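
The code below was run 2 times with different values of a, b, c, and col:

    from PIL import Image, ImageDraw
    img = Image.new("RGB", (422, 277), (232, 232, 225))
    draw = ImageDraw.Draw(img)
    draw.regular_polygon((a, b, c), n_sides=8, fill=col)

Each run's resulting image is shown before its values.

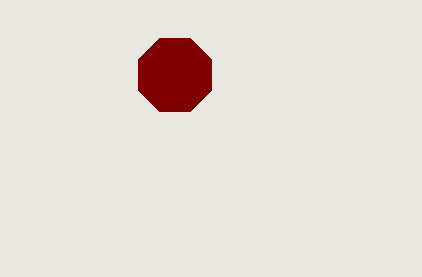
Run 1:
a = 175
b = 75
c = 40
col = 'maroon'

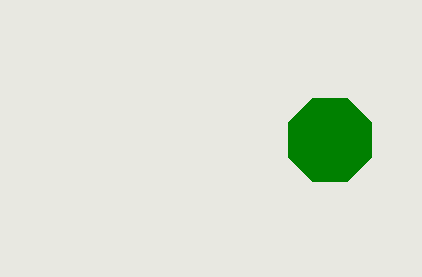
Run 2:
a = 330, b = 140, c = 45, col = 'green'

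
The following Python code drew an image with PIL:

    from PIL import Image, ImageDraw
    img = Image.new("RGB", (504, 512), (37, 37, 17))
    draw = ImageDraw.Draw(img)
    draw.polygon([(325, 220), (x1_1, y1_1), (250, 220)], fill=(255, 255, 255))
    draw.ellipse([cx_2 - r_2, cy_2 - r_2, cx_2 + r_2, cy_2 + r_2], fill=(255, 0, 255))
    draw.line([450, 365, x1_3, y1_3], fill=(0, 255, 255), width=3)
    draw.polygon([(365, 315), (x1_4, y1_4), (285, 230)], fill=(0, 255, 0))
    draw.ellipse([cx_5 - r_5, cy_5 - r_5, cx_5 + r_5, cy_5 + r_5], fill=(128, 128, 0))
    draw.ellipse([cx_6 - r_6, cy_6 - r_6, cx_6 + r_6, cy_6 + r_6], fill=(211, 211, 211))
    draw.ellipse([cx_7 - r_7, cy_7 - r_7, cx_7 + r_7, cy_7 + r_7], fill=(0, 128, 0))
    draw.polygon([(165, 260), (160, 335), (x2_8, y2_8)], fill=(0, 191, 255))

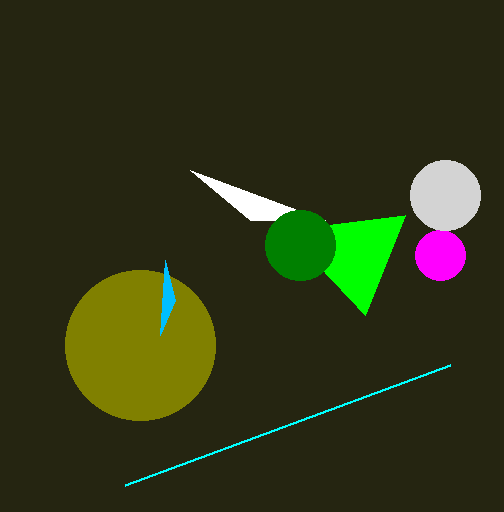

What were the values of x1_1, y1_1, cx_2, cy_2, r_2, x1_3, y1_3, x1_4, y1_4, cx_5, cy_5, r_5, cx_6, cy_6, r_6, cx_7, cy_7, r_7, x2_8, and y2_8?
x1_1 = 190, y1_1 = 170, cx_2 = 440, cy_2 = 255, r_2 = 25, x1_3 = 125, y1_3 = 485, x1_4 = 405, y1_4 = 215, cx_5 = 140, cy_5 = 345, r_5 = 75, cx_6 = 445, cy_6 = 195, r_6 = 35, cx_7 = 300, cy_7 = 245, r_7 = 35, x2_8 = 175, y2_8 = 300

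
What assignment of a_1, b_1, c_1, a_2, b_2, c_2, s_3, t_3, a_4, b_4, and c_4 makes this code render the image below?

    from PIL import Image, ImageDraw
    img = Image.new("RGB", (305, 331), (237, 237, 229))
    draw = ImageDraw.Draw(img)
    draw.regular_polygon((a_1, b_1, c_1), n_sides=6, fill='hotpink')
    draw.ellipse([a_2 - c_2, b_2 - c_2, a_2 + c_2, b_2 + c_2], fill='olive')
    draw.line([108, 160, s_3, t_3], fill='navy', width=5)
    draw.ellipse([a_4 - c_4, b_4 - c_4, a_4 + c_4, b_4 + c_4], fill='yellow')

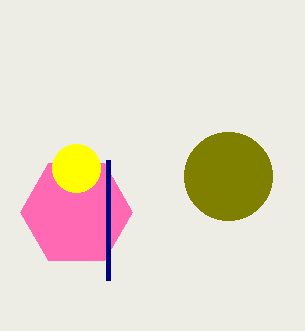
a_1 = 76, b_1 = 212, c_1 = 56, a_2 = 228, b_2 = 176, c_2 = 44, s_3 = 108, t_3 = 280, a_4 = 76, b_4 = 168, c_4 = 24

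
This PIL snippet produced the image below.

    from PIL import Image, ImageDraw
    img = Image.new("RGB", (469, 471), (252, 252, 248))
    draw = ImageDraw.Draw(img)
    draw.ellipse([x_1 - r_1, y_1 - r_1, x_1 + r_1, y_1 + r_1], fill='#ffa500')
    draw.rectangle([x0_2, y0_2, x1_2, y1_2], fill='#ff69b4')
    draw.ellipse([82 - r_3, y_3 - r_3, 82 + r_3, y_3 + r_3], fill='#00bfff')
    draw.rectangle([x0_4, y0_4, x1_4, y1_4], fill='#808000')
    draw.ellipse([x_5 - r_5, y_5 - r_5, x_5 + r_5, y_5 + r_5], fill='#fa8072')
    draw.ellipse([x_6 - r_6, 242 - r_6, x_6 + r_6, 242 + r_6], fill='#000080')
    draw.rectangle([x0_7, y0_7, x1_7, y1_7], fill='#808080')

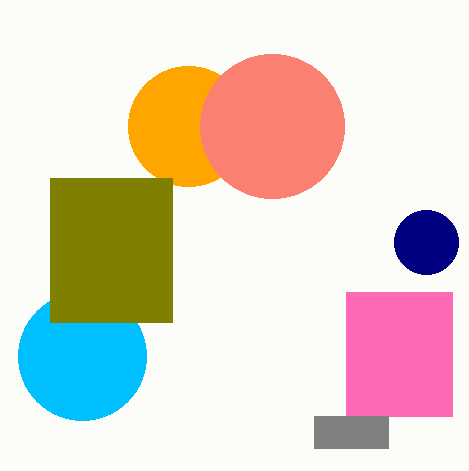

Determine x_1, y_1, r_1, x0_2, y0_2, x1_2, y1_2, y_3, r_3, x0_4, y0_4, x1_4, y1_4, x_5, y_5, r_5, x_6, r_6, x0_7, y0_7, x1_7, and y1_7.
x_1 = 188, y_1 = 126, r_1 = 60, x0_2 = 346, y0_2 = 292, x1_2 = 452, y1_2 = 416, y_3 = 356, r_3 = 64, x0_4 = 50, y0_4 = 178, x1_4 = 172, y1_4 = 322, x_5 = 272, y_5 = 126, r_5 = 72, x_6 = 426, r_6 = 32, x0_7 = 314, y0_7 = 416, x1_7 = 388, y1_7 = 448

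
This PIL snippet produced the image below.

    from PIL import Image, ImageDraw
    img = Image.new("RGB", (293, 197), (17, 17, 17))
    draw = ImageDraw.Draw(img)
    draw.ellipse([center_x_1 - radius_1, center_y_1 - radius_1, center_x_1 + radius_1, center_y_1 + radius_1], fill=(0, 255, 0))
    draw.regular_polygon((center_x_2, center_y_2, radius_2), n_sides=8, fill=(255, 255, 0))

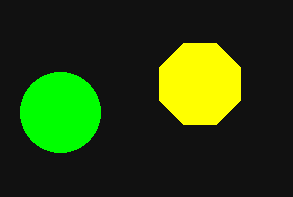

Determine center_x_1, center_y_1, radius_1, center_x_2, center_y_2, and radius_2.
center_x_1 = 60; center_y_1 = 112; radius_1 = 40; center_x_2 = 200; center_y_2 = 84; radius_2 = 44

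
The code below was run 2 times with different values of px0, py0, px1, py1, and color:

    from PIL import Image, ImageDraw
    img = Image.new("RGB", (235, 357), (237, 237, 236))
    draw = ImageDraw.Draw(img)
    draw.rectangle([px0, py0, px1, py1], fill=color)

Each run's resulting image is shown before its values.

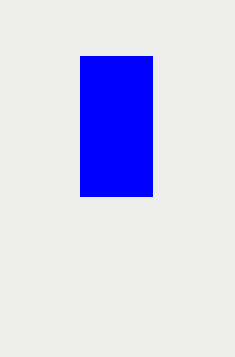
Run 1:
px0 = 80; py0 = 56; px1 = 152; py1 = 196; color = 'blue'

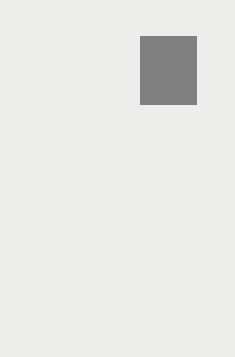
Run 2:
px0 = 140
py0 = 36
px1 = 196
py1 = 104
color = 'gray'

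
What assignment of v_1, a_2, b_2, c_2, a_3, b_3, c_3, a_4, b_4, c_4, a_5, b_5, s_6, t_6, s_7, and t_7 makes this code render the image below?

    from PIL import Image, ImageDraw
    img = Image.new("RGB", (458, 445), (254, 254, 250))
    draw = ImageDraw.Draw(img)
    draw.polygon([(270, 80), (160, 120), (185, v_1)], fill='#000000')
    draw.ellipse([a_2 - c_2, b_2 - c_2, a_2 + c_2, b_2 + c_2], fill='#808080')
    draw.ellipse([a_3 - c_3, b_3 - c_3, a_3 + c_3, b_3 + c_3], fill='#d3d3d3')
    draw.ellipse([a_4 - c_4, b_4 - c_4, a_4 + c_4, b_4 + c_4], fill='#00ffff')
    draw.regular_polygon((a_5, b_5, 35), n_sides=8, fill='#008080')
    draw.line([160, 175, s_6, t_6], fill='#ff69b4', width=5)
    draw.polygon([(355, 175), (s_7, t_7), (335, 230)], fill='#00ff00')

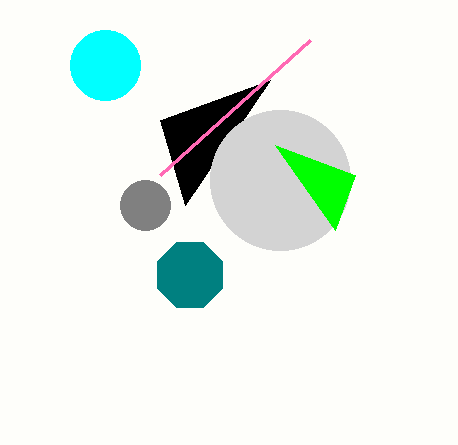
v_1 = 205
a_2 = 145
b_2 = 205
c_2 = 25
a_3 = 280
b_3 = 180
c_3 = 70
a_4 = 105
b_4 = 65
c_4 = 35
a_5 = 190
b_5 = 275
s_6 = 310
t_6 = 40
s_7 = 275
t_7 = 145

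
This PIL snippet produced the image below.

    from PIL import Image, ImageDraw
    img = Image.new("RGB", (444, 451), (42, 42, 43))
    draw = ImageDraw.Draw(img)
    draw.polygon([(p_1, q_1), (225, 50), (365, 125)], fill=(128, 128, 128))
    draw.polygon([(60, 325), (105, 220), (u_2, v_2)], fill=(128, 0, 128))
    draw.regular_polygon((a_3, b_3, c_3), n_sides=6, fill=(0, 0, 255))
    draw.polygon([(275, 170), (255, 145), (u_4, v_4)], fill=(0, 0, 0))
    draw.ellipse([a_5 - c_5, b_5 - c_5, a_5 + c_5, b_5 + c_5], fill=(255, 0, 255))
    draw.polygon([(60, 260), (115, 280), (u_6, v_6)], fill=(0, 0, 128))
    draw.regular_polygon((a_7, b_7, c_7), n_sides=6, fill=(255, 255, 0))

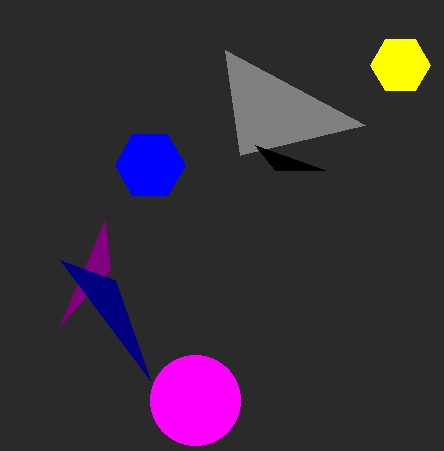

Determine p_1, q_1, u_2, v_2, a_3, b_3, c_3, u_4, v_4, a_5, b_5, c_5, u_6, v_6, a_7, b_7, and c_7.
p_1 = 240, q_1 = 155, u_2 = 110, v_2 = 270, a_3 = 150, b_3 = 165, c_3 = 35, u_4 = 325, v_4 = 170, a_5 = 195, b_5 = 400, c_5 = 45, u_6 = 150, v_6 = 380, a_7 = 400, b_7 = 65, c_7 = 30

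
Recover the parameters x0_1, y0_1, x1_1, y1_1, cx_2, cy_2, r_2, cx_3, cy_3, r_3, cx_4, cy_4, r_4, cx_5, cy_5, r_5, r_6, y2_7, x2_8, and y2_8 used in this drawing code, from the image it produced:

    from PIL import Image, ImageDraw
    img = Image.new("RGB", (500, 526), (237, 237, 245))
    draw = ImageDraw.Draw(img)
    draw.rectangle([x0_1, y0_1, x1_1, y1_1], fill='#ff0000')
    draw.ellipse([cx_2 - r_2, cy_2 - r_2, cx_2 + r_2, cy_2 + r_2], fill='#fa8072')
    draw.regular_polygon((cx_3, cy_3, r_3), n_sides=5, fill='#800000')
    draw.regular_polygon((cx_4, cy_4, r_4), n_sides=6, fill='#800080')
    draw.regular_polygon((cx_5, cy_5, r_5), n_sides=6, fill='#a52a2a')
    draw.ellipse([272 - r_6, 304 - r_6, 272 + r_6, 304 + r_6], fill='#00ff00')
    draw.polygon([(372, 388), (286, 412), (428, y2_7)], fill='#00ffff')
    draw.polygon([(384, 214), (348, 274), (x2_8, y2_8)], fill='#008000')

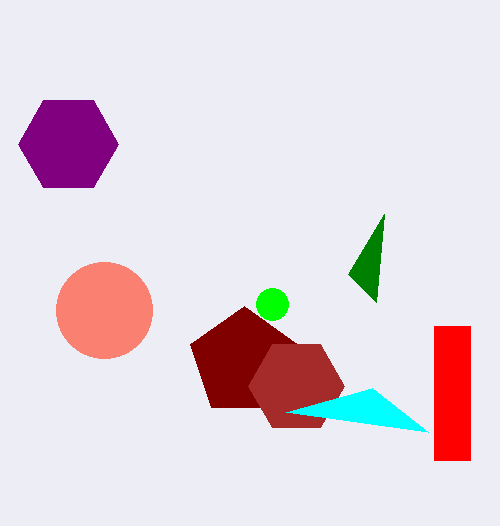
x0_1 = 434, y0_1 = 326, x1_1 = 470, y1_1 = 460, cx_2 = 104, cy_2 = 310, r_2 = 48, cx_3 = 244, cy_3 = 362, r_3 = 56, cx_4 = 68, cy_4 = 144, r_4 = 50, cx_5 = 296, cy_5 = 386, r_5 = 48, r_6 = 16, y2_7 = 432, x2_8 = 376, y2_8 = 302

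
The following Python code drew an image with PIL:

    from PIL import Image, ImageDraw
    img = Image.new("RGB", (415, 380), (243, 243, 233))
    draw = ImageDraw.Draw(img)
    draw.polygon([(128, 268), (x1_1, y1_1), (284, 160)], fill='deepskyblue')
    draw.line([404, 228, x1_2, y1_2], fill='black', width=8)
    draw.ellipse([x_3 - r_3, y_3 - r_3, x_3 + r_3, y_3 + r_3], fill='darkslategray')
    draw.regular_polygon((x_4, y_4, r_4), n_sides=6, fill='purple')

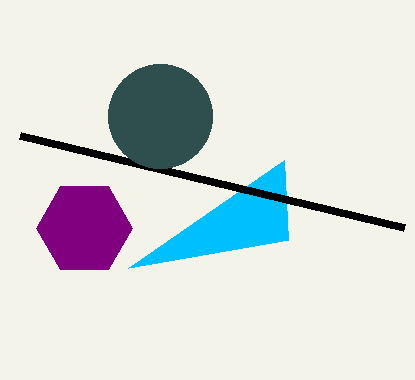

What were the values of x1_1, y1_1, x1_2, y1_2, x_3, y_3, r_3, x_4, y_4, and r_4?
x1_1 = 288, y1_1 = 240, x1_2 = 20, y1_2 = 136, x_3 = 160, y_3 = 116, r_3 = 52, x_4 = 84, y_4 = 228, r_4 = 48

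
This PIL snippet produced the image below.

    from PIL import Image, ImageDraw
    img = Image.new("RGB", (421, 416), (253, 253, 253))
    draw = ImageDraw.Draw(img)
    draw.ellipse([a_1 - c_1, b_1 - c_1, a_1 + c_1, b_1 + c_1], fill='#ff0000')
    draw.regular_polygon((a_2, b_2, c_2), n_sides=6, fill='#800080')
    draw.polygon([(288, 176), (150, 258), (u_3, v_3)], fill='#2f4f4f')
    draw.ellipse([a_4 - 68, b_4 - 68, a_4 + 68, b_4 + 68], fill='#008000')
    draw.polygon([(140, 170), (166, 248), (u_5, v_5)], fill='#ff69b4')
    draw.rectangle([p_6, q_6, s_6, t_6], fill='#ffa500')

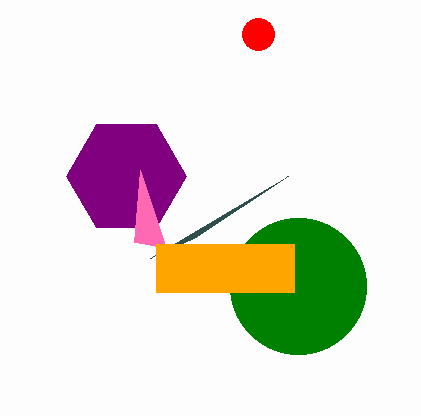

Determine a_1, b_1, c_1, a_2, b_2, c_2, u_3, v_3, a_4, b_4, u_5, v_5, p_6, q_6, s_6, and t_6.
a_1 = 258
b_1 = 34
c_1 = 16
a_2 = 126
b_2 = 176
c_2 = 60
u_3 = 194
v_3 = 238
a_4 = 298
b_4 = 286
u_5 = 134
v_5 = 242
p_6 = 156
q_6 = 244
s_6 = 294
t_6 = 292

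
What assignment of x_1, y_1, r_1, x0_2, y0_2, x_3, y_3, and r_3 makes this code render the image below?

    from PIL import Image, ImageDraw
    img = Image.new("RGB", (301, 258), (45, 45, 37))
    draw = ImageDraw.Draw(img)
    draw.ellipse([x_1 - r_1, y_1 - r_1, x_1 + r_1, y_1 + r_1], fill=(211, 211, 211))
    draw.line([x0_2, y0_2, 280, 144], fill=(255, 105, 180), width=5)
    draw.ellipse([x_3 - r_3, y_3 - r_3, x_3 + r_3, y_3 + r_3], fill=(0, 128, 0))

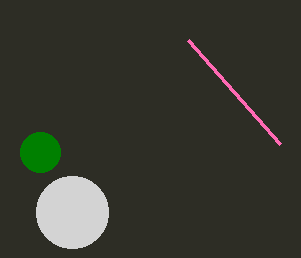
x_1 = 72; y_1 = 212; r_1 = 36; x0_2 = 188; y0_2 = 40; x_3 = 40; y_3 = 152; r_3 = 20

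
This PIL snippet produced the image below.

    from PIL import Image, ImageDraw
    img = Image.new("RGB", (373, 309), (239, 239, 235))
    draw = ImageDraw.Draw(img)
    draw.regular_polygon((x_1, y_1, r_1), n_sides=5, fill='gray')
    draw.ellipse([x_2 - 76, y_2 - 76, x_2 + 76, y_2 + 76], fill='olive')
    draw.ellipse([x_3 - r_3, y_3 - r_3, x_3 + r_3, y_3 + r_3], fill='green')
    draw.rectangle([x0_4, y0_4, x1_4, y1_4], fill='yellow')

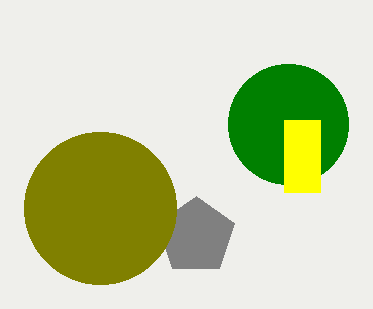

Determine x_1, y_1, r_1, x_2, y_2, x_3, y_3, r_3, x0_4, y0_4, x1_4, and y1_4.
x_1 = 196, y_1 = 236, r_1 = 40, x_2 = 100, y_2 = 208, x_3 = 288, y_3 = 124, r_3 = 60, x0_4 = 284, y0_4 = 120, x1_4 = 320, y1_4 = 192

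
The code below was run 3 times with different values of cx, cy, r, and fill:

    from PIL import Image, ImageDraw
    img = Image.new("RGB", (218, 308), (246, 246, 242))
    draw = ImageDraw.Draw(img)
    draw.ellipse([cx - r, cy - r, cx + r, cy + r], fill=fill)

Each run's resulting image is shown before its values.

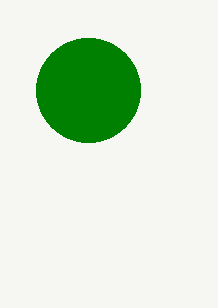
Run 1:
cx = 88; cy = 90; r = 52; fill = 'green'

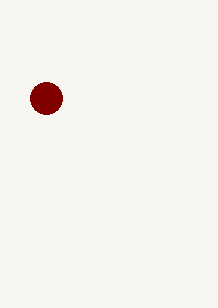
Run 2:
cx = 46; cy = 98; r = 16; fill = 'maroon'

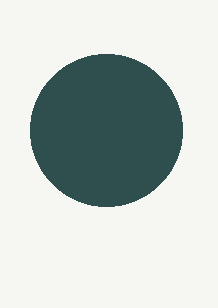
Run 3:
cx = 106; cy = 130; r = 76; fill = 'darkslategray'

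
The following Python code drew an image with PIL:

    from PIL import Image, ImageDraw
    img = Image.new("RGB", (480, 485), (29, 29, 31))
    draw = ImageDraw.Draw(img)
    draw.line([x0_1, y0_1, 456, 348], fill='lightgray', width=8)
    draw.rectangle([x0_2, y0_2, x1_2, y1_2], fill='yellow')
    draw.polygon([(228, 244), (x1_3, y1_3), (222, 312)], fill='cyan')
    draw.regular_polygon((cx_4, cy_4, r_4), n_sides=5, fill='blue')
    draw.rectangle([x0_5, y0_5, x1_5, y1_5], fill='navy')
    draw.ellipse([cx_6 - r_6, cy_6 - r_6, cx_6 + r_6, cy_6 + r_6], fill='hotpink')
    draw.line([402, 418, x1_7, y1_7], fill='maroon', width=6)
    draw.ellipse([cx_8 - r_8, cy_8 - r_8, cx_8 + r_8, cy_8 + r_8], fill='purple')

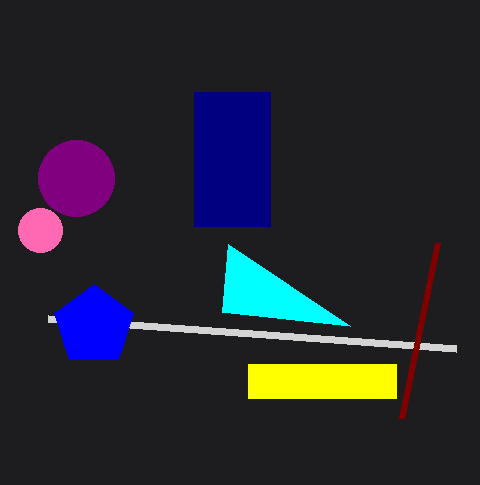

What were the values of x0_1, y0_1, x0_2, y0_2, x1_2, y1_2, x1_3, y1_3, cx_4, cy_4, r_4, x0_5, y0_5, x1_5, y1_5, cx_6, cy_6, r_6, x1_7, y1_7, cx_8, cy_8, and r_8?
x0_1 = 48, y0_1 = 318, x0_2 = 248, y0_2 = 364, x1_2 = 396, y1_2 = 398, x1_3 = 350, y1_3 = 326, cx_4 = 94, cy_4 = 326, r_4 = 42, x0_5 = 194, y0_5 = 92, x1_5 = 270, y1_5 = 226, cx_6 = 40, cy_6 = 230, r_6 = 22, x1_7 = 438, y1_7 = 242, cx_8 = 76, cy_8 = 178, r_8 = 38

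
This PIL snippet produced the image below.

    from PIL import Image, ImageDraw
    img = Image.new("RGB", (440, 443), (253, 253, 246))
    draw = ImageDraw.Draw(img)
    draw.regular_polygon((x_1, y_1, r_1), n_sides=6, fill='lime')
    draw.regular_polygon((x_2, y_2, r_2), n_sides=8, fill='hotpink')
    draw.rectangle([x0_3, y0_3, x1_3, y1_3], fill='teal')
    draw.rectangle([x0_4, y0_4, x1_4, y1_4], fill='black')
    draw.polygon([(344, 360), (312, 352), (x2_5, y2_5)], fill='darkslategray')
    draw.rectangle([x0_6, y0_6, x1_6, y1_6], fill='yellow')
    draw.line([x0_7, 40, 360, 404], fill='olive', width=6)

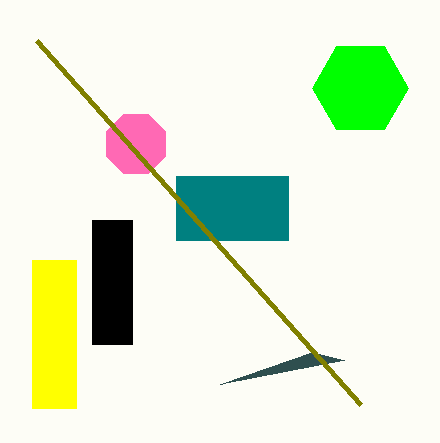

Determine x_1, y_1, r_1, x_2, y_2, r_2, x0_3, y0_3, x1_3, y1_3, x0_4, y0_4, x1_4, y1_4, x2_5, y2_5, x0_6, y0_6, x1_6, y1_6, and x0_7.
x_1 = 360, y_1 = 88, r_1 = 48, x_2 = 136, y_2 = 144, r_2 = 32, x0_3 = 176, y0_3 = 176, x1_3 = 288, y1_3 = 240, x0_4 = 92, y0_4 = 220, x1_4 = 132, y1_4 = 344, x2_5 = 220, y2_5 = 384, x0_6 = 32, y0_6 = 260, x1_6 = 76, y1_6 = 408, x0_7 = 36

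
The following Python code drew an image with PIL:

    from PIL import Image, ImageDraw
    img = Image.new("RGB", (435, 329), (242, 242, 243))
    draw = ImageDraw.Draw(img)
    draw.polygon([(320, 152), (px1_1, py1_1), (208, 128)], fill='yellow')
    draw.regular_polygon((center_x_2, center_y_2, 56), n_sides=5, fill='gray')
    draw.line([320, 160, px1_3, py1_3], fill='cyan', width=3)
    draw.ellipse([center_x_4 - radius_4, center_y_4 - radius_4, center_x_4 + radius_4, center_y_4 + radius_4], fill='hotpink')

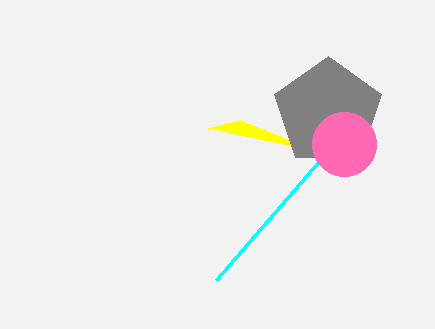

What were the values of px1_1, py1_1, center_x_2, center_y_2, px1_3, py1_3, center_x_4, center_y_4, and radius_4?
px1_1 = 240
py1_1 = 120
center_x_2 = 328
center_y_2 = 112
px1_3 = 216
py1_3 = 280
center_x_4 = 344
center_y_4 = 144
radius_4 = 32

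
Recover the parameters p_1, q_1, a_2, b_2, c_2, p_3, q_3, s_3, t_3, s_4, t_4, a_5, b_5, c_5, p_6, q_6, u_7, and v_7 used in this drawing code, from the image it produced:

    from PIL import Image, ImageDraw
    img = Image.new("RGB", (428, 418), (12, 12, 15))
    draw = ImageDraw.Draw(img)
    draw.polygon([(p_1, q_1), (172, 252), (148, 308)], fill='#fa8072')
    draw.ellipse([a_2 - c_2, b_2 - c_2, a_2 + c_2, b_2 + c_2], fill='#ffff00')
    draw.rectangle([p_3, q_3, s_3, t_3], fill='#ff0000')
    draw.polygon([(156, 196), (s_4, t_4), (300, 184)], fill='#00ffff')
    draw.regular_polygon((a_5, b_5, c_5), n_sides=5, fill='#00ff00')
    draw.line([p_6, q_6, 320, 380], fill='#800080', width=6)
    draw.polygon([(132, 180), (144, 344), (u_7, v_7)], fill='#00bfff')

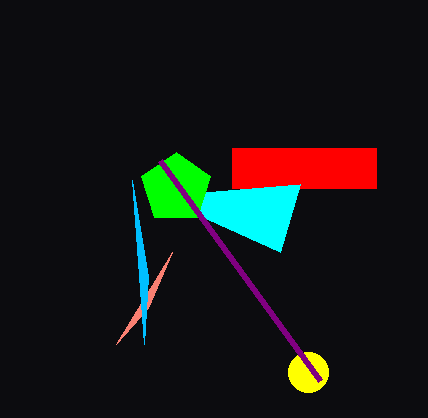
p_1 = 116, q_1 = 344, a_2 = 308, b_2 = 372, c_2 = 20, p_3 = 232, q_3 = 148, s_3 = 376, t_3 = 188, s_4 = 280, t_4 = 252, a_5 = 176, b_5 = 188, c_5 = 36, p_6 = 160, q_6 = 160, u_7 = 148, v_7 = 276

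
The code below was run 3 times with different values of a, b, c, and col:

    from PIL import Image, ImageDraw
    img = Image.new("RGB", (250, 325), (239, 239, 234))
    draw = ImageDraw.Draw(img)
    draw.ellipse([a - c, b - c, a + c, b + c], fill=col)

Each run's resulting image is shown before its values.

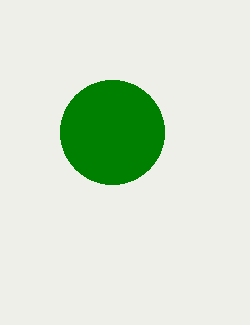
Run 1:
a = 112; b = 132; c = 52; col = 'green'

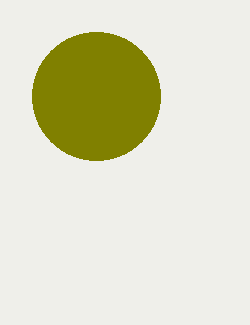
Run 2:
a = 96, b = 96, c = 64, col = 'olive'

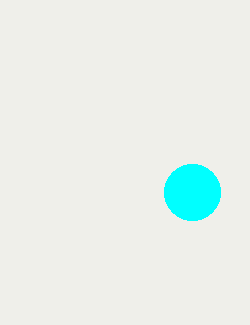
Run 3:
a = 192; b = 192; c = 28; col = 'cyan'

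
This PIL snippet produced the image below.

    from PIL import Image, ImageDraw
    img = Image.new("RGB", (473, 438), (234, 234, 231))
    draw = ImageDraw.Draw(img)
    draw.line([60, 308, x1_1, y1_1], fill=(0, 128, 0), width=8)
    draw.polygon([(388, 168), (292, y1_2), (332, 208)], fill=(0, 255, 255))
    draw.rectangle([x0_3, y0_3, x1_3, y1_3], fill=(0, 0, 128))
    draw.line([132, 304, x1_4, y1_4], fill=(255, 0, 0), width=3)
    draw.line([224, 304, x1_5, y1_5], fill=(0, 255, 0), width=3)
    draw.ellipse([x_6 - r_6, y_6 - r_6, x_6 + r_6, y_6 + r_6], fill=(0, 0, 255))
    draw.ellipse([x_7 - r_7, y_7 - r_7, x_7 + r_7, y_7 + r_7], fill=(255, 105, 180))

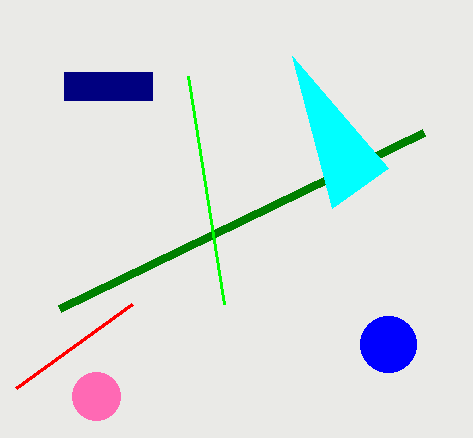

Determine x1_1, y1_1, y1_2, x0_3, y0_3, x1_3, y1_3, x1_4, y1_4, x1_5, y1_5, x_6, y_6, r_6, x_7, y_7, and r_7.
x1_1 = 424, y1_1 = 132, y1_2 = 56, x0_3 = 64, y0_3 = 72, x1_3 = 152, y1_3 = 100, x1_4 = 16, y1_4 = 388, x1_5 = 188, y1_5 = 76, x_6 = 388, y_6 = 344, r_6 = 28, x_7 = 96, y_7 = 396, r_7 = 24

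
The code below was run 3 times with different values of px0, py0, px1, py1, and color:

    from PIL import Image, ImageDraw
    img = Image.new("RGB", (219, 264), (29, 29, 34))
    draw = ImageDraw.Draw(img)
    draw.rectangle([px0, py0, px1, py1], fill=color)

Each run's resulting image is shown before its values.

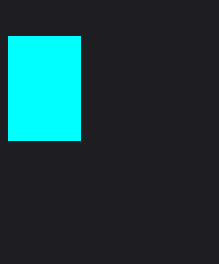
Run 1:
px0 = 8, py0 = 36, px1 = 80, py1 = 140, color = 'cyan'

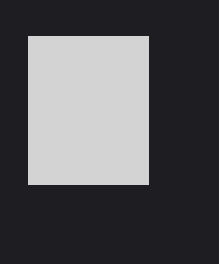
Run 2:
px0 = 28, py0 = 36, px1 = 148, py1 = 184, color = 'lightgray'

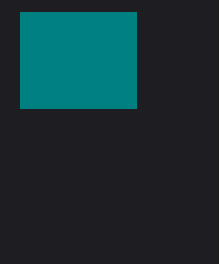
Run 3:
px0 = 20, py0 = 12, px1 = 136, py1 = 108, color = 'teal'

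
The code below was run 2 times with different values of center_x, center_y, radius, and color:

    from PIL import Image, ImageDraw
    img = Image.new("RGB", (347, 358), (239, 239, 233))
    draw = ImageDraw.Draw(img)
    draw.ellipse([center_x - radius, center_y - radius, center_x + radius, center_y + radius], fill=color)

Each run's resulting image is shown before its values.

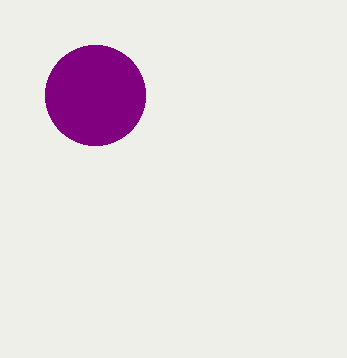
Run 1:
center_x = 95; center_y = 95; radius = 50; color = 'purple'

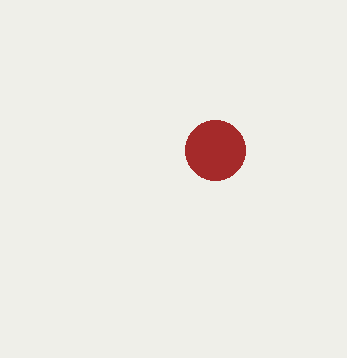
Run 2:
center_x = 215
center_y = 150
radius = 30
color = 'brown'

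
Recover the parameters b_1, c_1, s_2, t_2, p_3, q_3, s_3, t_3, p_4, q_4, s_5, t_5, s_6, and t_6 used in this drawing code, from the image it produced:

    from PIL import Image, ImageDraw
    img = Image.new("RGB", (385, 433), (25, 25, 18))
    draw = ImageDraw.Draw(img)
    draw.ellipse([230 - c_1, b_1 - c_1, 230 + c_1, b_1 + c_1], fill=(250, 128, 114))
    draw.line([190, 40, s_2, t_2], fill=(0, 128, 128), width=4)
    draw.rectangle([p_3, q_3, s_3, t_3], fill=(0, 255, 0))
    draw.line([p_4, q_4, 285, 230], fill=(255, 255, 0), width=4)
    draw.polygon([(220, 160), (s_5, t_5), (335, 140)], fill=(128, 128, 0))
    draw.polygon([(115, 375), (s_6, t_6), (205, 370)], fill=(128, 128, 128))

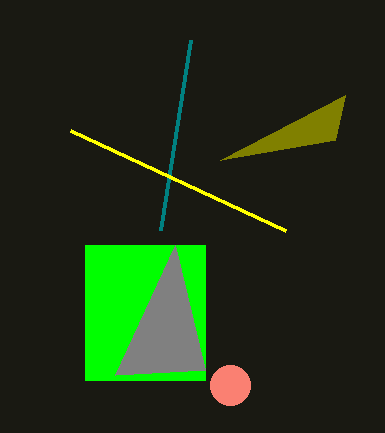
b_1 = 385; c_1 = 20; s_2 = 160; t_2 = 230; p_3 = 85; q_3 = 245; s_3 = 205; t_3 = 380; p_4 = 70; q_4 = 130; s_5 = 345; t_5 = 95; s_6 = 175; t_6 = 245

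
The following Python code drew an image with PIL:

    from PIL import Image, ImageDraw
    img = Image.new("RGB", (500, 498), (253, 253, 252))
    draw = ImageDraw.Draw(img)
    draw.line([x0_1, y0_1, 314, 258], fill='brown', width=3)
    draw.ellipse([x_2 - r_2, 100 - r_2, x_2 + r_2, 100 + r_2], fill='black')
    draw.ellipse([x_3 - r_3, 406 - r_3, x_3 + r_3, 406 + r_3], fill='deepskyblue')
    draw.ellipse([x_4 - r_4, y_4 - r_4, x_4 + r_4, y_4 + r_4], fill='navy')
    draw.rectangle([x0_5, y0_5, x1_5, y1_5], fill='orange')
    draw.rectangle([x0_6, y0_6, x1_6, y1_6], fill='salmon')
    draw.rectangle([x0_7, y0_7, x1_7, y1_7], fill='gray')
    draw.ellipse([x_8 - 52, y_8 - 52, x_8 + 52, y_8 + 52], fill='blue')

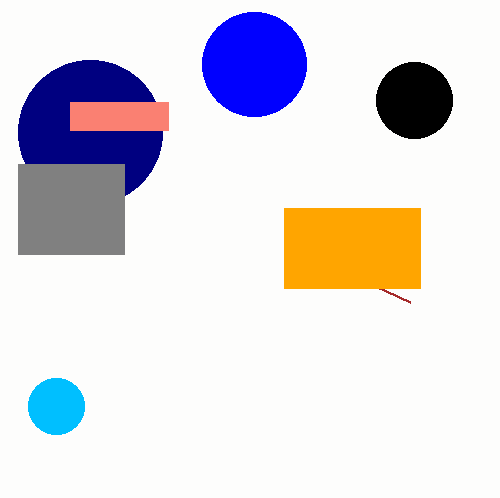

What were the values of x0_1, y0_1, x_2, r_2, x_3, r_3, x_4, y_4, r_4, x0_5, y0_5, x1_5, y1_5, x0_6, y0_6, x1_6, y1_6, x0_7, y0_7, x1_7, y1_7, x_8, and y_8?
x0_1 = 410; y0_1 = 302; x_2 = 414; r_2 = 38; x_3 = 56; r_3 = 28; x_4 = 90; y_4 = 132; r_4 = 72; x0_5 = 284; y0_5 = 208; x1_5 = 420; y1_5 = 288; x0_6 = 70; y0_6 = 102; x1_6 = 168; y1_6 = 130; x0_7 = 18; y0_7 = 164; x1_7 = 124; y1_7 = 254; x_8 = 254; y_8 = 64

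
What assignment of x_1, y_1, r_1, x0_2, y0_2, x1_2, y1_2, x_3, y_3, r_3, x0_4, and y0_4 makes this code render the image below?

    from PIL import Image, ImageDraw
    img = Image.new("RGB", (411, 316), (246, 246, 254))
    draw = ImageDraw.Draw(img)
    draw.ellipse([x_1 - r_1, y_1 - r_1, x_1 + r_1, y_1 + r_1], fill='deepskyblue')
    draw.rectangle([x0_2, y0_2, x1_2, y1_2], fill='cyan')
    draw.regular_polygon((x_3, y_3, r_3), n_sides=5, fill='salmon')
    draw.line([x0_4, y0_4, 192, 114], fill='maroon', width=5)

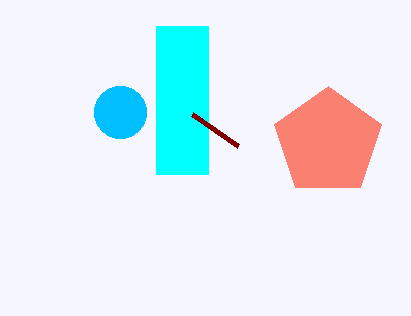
x_1 = 120, y_1 = 112, r_1 = 26, x0_2 = 156, y0_2 = 26, x1_2 = 208, y1_2 = 174, x_3 = 328, y_3 = 142, r_3 = 56, x0_4 = 238, y0_4 = 146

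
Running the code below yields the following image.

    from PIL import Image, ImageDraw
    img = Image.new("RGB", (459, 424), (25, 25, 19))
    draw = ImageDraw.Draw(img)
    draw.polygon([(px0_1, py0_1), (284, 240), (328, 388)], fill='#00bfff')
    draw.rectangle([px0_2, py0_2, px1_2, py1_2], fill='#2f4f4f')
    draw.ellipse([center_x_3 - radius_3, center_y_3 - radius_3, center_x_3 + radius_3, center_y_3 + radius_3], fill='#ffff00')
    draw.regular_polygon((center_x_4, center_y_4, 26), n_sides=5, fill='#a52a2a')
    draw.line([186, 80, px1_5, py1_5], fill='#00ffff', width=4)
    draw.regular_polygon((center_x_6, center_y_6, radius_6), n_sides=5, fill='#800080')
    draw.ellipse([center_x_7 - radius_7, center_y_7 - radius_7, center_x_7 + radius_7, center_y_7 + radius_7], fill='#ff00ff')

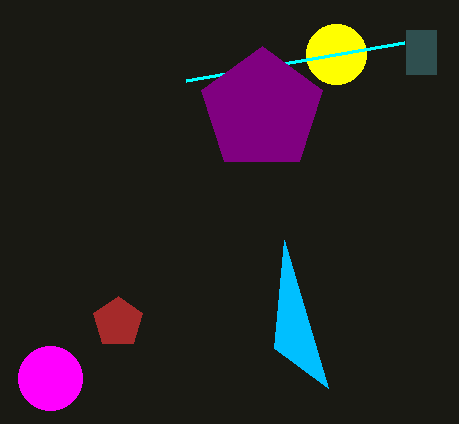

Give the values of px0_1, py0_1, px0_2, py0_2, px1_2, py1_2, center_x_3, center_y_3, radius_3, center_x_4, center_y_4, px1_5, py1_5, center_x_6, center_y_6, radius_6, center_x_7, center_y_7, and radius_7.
px0_1 = 274
py0_1 = 348
px0_2 = 406
py0_2 = 30
px1_2 = 436
py1_2 = 74
center_x_3 = 336
center_y_3 = 54
radius_3 = 30
center_x_4 = 118
center_y_4 = 322
px1_5 = 404
py1_5 = 42
center_x_6 = 262
center_y_6 = 110
radius_6 = 64
center_x_7 = 50
center_y_7 = 378
radius_7 = 32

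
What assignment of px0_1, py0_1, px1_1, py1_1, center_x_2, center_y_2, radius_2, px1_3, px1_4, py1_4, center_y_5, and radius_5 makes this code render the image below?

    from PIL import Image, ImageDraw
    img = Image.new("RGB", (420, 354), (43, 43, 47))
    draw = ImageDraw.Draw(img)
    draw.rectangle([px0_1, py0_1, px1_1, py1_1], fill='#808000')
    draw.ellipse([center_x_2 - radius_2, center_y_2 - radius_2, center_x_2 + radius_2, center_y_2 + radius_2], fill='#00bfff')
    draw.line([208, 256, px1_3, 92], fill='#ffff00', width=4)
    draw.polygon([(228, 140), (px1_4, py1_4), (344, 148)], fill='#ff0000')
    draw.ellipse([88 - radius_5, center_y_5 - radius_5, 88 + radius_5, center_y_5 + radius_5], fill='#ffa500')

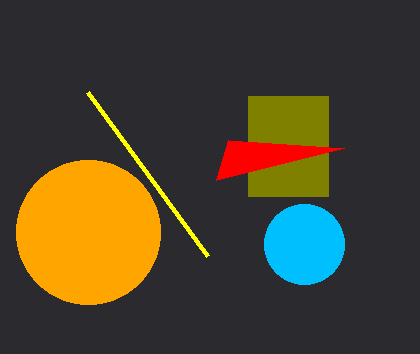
px0_1 = 248, py0_1 = 96, px1_1 = 328, py1_1 = 196, center_x_2 = 304, center_y_2 = 244, radius_2 = 40, px1_3 = 88, px1_4 = 216, py1_4 = 180, center_y_5 = 232, radius_5 = 72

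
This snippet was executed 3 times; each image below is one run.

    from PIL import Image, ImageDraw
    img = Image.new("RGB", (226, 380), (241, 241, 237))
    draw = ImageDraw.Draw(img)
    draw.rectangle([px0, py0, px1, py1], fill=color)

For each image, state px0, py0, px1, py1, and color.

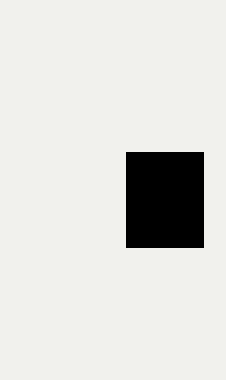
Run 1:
px0 = 126
py0 = 152
px1 = 203
py1 = 247
color = 'black'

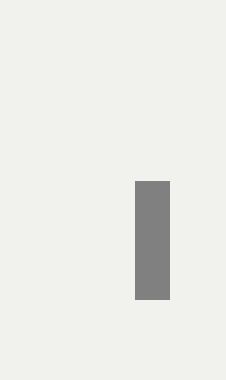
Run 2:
px0 = 135
py0 = 181
px1 = 169
py1 = 299
color = 'gray'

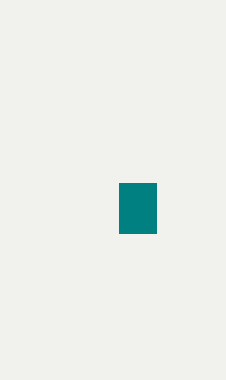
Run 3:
px0 = 119; py0 = 183; px1 = 156; py1 = 233; color = 'teal'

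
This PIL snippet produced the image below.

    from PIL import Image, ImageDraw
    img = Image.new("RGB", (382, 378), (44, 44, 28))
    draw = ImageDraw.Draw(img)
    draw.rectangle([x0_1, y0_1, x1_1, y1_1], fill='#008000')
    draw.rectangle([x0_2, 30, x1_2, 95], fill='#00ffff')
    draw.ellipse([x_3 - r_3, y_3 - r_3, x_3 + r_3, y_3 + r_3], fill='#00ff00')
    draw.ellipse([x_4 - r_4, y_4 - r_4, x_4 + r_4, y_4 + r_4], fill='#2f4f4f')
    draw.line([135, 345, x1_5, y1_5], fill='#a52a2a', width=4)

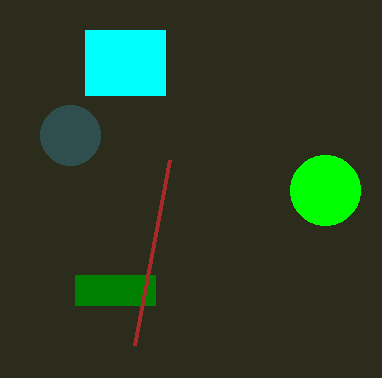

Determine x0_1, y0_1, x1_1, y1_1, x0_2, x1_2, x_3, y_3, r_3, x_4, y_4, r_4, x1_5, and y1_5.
x0_1 = 75; y0_1 = 275; x1_1 = 155; y1_1 = 305; x0_2 = 85; x1_2 = 165; x_3 = 325; y_3 = 190; r_3 = 35; x_4 = 70; y_4 = 135; r_4 = 30; x1_5 = 170; y1_5 = 160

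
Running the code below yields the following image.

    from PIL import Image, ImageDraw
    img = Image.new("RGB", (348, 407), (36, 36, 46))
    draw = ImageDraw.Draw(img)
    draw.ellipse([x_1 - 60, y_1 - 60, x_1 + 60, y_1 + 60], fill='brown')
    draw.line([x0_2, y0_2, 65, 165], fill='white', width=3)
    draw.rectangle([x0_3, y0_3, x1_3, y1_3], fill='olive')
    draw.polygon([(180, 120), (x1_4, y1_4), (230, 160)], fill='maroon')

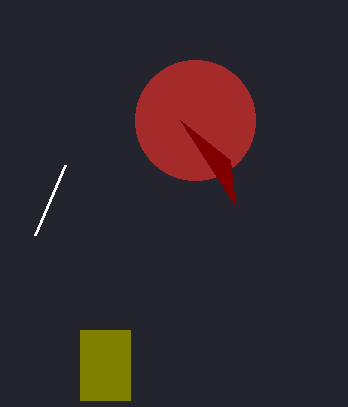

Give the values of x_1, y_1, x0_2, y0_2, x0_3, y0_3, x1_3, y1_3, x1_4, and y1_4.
x_1 = 195
y_1 = 120
x0_2 = 35
y0_2 = 235
x0_3 = 80
y0_3 = 330
x1_3 = 130
y1_3 = 400
x1_4 = 235
y1_4 = 205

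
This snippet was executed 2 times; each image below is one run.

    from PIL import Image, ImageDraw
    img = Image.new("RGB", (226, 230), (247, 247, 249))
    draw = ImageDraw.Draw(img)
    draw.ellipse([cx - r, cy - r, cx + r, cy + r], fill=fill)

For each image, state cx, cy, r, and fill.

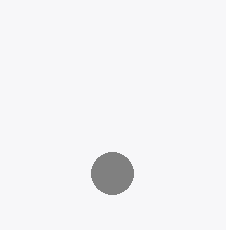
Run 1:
cx = 112; cy = 173; r = 21; fill = 'gray'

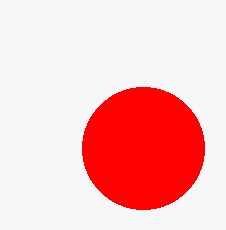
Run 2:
cx = 143
cy = 148
r = 61
fill = 'red'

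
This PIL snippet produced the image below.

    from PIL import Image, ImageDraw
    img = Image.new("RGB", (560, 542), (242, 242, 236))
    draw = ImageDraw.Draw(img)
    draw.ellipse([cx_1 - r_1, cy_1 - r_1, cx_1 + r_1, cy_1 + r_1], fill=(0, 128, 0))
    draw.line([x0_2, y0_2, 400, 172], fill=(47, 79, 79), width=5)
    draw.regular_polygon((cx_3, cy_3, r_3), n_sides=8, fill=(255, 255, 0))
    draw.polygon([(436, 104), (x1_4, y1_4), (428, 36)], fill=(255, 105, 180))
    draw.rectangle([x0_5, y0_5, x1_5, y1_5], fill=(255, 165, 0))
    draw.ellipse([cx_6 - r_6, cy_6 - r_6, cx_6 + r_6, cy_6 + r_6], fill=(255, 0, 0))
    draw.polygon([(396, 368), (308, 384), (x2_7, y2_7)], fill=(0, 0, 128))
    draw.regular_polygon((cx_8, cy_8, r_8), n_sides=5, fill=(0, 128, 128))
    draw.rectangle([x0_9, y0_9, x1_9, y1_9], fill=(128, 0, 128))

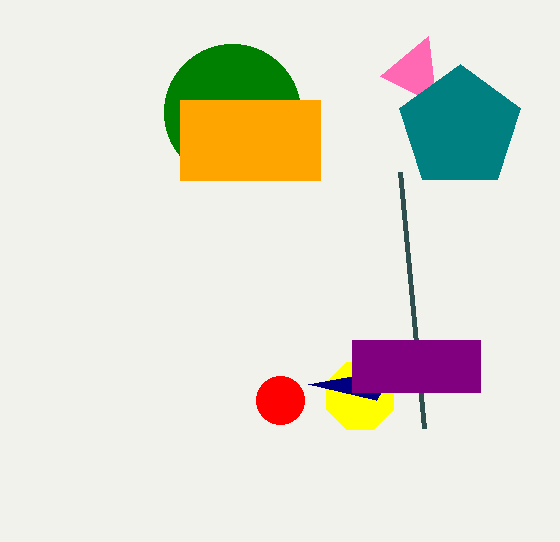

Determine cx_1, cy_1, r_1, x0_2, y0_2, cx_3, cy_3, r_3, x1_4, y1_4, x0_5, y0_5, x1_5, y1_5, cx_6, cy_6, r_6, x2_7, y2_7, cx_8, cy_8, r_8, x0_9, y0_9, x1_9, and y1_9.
cx_1 = 232, cy_1 = 112, r_1 = 68, x0_2 = 424, y0_2 = 428, cx_3 = 360, cy_3 = 396, r_3 = 36, x1_4 = 380, y1_4 = 76, x0_5 = 180, y0_5 = 100, x1_5 = 320, y1_5 = 180, cx_6 = 280, cy_6 = 400, r_6 = 24, x2_7 = 376, y2_7 = 400, cx_8 = 460, cy_8 = 128, r_8 = 64, x0_9 = 352, y0_9 = 340, x1_9 = 480, y1_9 = 392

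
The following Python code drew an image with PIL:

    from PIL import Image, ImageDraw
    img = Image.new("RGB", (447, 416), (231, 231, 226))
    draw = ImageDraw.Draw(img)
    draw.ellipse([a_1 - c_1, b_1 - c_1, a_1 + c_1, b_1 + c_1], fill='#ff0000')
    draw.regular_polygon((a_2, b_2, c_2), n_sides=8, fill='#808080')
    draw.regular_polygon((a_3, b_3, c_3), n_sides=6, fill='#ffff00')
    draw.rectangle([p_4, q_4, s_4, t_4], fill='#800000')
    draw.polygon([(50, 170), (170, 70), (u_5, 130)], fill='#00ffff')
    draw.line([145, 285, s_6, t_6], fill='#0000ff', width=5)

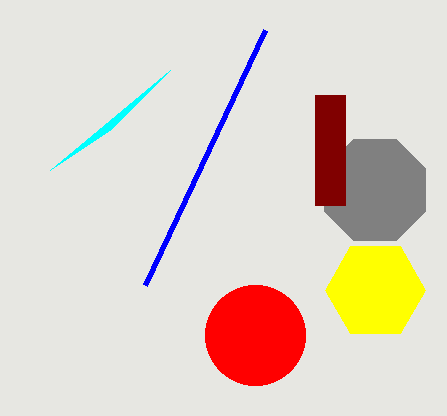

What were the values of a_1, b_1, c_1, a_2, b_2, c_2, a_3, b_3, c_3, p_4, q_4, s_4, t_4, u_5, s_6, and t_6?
a_1 = 255; b_1 = 335; c_1 = 50; a_2 = 375; b_2 = 190; c_2 = 55; a_3 = 375; b_3 = 290; c_3 = 50; p_4 = 315; q_4 = 95; s_4 = 345; t_4 = 205; u_5 = 110; s_6 = 265; t_6 = 30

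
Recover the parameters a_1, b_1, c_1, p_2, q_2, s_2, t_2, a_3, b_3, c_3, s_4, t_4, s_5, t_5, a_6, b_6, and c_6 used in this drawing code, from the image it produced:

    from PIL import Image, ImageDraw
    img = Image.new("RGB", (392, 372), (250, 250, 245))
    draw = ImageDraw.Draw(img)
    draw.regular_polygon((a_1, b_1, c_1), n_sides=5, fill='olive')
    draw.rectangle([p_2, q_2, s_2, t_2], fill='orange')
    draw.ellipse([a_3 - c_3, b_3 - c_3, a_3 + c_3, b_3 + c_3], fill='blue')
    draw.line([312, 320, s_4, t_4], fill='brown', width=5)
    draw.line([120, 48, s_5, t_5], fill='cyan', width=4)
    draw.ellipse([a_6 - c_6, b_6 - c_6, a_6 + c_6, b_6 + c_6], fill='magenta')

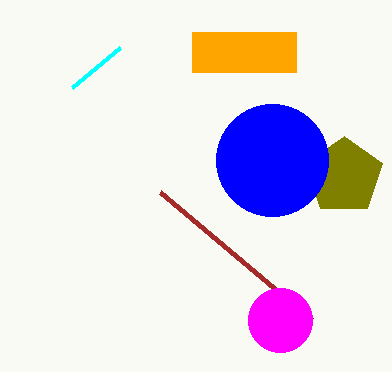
a_1 = 344, b_1 = 176, c_1 = 40, p_2 = 192, q_2 = 32, s_2 = 296, t_2 = 72, a_3 = 272, b_3 = 160, c_3 = 56, s_4 = 160, t_4 = 192, s_5 = 72, t_5 = 88, a_6 = 280, b_6 = 320, c_6 = 32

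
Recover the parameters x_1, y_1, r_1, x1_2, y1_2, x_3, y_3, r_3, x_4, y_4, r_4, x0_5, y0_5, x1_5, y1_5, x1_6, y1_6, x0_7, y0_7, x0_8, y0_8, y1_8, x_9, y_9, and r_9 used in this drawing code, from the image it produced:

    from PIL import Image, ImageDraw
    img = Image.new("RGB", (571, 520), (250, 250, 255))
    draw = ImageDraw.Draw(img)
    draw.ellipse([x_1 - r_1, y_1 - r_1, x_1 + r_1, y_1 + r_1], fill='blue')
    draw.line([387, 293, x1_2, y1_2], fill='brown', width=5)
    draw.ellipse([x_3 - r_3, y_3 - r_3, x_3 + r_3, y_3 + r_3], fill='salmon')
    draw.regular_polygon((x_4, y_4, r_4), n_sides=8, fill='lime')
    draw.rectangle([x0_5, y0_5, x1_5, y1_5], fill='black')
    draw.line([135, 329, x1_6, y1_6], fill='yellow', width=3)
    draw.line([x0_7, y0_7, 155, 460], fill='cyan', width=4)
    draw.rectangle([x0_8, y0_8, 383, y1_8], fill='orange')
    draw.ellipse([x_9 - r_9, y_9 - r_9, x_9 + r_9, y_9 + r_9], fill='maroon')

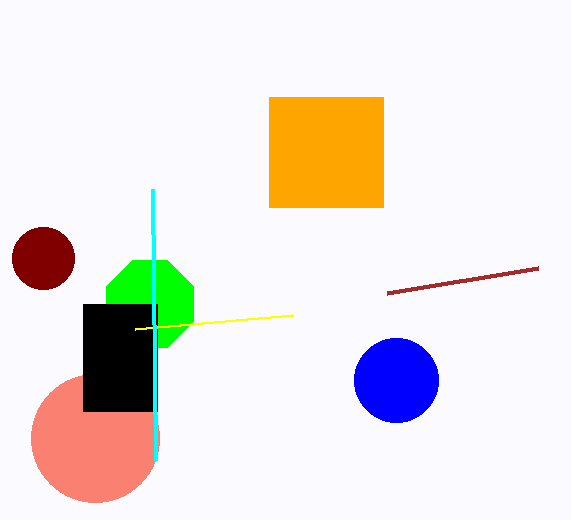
x_1 = 396, y_1 = 380, r_1 = 42, x1_2 = 538, y1_2 = 268, x_3 = 95, y_3 = 438, r_3 = 64, x_4 = 150, y_4 = 304, r_4 = 47, x0_5 = 83, y0_5 = 304, x1_5 = 157, y1_5 = 411, x1_6 = 292, y1_6 = 315, x0_7 = 152, y0_7 = 189, x0_8 = 269, y0_8 = 97, y1_8 = 207, x_9 = 43, y_9 = 258, r_9 = 31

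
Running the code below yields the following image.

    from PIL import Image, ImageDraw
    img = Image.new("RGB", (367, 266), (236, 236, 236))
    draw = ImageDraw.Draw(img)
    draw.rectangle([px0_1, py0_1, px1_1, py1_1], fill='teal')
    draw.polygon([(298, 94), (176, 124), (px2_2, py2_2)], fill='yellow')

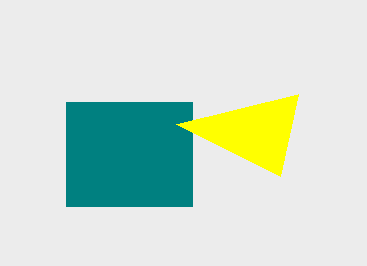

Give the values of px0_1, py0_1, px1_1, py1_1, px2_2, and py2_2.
px0_1 = 66, py0_1 = 102, px1_1 = 192, py1_1 = 206, px2_2 = 280, py2_2 = 176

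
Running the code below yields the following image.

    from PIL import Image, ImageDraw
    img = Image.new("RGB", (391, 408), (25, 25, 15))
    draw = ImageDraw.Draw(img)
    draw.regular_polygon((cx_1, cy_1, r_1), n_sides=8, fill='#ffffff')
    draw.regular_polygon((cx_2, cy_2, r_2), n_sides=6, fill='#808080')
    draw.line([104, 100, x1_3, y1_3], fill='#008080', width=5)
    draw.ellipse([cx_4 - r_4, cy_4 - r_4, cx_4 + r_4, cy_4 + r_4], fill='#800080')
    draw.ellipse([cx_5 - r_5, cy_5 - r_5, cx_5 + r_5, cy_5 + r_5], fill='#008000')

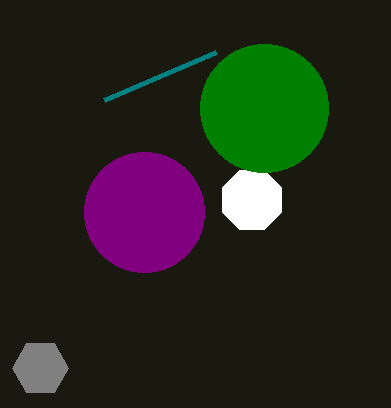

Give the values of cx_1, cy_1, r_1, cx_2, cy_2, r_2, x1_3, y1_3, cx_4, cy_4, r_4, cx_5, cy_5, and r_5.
cx_1 = 252
cy_1 = 200
r_1 = 32
cx_2 = 40
cy_2 = 368
r_2 = 28
x1_3 = 216
y1_3 = 52
cx_4 = 144
cy_4 = 212
r_4 = 60
cx_5 = 264
cy_5 = 108
r_5 = 64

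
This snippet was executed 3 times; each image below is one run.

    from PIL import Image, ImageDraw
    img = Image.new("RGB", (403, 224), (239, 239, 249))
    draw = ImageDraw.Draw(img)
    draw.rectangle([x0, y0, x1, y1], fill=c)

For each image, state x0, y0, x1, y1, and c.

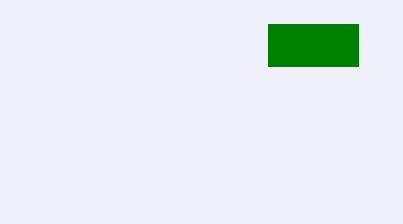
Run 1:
x0 = 268, y0 = 24, x1 = 358, y1 = 66, c = 'green'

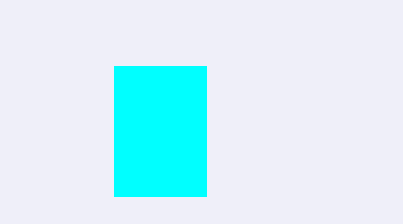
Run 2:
x0 = 114, y0 = 66, x1 = 206, y1 = 196, c = 'cyan'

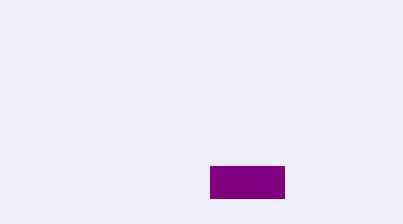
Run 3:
x0 = 210, y0 = 166, x1 = 284, y1 = 198, c = 'purple'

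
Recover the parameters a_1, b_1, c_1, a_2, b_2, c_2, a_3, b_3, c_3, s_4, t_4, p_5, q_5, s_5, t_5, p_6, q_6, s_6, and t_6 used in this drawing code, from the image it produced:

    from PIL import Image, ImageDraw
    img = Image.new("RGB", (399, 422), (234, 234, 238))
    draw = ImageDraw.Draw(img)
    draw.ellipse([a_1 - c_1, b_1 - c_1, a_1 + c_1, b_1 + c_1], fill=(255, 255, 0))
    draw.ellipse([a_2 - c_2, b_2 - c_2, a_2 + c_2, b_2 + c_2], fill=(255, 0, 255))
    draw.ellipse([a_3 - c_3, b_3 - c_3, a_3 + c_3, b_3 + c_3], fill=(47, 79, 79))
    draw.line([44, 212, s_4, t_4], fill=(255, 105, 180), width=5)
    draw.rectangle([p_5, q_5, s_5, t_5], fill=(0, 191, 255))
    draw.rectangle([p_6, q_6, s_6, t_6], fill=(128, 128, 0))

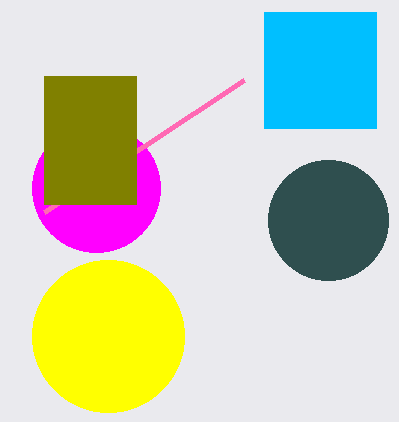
a_1 = 108; b_1 = 336; c_1 = 76; a_2 = 96; b_2 = 188; c_2 = 64; a_3 = 328; b_3 = 220; c_3 = 60; s_4 = 244; t_4 = 80; p_5 = 264; q_5 = 12; s_5 = 376; t_5 = 128; p_6 = 44; q_6 = 76; s_6 = 136; t_6 = 204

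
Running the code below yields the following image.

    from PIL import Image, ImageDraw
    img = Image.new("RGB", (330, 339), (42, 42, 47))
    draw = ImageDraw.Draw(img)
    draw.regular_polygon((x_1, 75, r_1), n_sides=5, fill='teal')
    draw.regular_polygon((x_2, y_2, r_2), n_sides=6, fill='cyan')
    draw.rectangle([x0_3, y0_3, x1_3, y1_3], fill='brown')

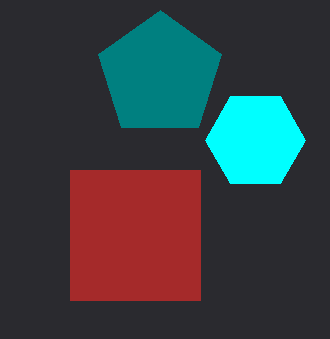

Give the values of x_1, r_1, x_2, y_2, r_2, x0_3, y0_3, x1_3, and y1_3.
x_1 = 160, r_1 = 65, x_2 = 255, y_2 = 140, r_2 = 50, x0_3 = 70, y0_3 = 170, x1_3 = 200, y1_3 = 300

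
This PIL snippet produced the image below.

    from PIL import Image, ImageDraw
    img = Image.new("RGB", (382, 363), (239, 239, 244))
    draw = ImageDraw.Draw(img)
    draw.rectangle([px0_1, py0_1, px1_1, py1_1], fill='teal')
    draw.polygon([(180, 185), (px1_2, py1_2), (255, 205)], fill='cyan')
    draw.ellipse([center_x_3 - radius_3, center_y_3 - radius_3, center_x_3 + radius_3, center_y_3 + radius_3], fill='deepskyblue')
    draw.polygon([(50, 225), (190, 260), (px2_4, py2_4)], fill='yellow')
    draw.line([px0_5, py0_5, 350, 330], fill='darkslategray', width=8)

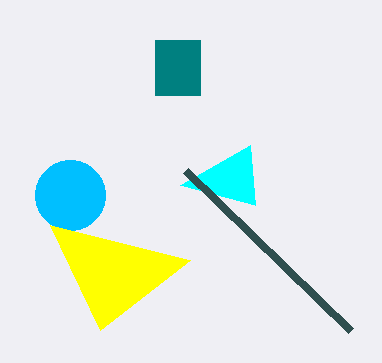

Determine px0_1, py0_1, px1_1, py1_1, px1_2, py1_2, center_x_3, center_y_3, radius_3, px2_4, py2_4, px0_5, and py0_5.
px0_1 = 155; py0_1 = 40; px1_1 = 200; py1_1 = 95; px1_2 = 250; py1_2 = 145; center_x_3 = 70; center_y_3 = 195; radius_3 = 35; px2_4 = 100; py2_4 = 330; px0_5 = 185; py0_5 = 170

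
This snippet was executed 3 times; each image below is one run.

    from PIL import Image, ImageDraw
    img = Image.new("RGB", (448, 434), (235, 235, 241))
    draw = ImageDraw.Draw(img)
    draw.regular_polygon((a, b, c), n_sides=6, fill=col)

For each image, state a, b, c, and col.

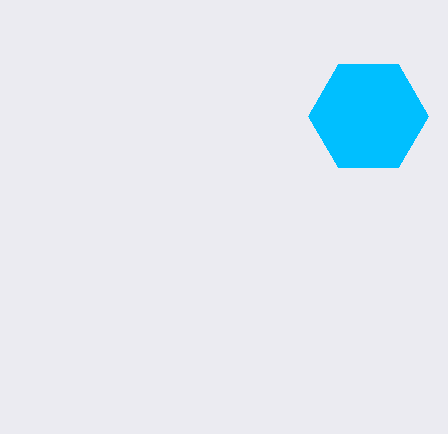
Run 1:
a = 368; b = 116; c = 60; col = 'deepskyblue'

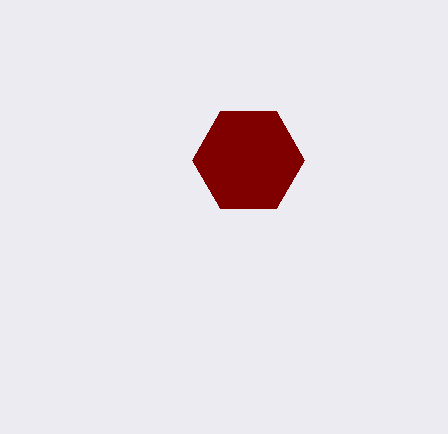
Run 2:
a = 248, b = 160, c = 56, col = 'maroon'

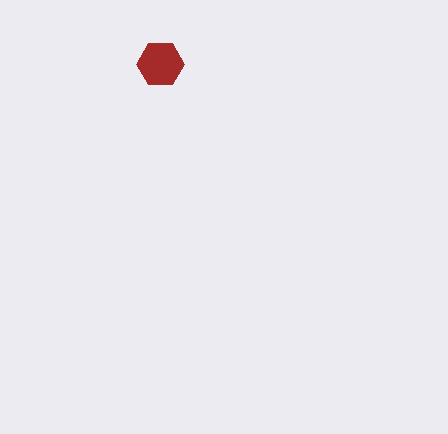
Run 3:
a = 160, b = 64, c = 24, col = 'brown'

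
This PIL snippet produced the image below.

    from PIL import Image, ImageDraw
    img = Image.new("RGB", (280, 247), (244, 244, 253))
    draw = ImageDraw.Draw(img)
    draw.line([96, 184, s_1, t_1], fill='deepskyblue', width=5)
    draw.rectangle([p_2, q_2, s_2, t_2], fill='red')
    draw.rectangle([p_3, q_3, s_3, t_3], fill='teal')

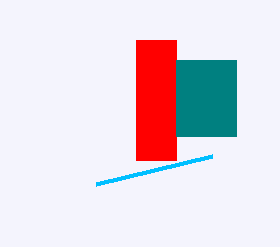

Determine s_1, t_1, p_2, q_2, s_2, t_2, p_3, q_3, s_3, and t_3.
s_1 = 212; t_1 = 156; p_2 = 136; q_2 = 40; s_2 = 176; t_2 = 160; p_3 = 176; q_3 = 60; s_3 = 236; t_3 = 136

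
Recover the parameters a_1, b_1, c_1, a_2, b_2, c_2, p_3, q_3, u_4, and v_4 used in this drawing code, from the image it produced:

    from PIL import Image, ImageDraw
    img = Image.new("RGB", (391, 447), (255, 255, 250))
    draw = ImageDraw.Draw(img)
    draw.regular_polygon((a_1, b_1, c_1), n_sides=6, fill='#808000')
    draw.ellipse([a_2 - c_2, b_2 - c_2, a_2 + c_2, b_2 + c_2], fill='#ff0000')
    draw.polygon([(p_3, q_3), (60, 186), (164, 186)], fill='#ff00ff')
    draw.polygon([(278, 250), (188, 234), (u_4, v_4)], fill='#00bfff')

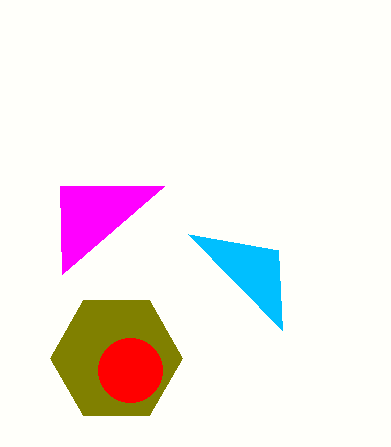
a_1 = 116, b_1 = 358, c_1 = 66, a_2 = 130, b_2 = 370, c_2 = 32, p_3 = 62, q_3 = 274, u_4 = 282, v_4 = 330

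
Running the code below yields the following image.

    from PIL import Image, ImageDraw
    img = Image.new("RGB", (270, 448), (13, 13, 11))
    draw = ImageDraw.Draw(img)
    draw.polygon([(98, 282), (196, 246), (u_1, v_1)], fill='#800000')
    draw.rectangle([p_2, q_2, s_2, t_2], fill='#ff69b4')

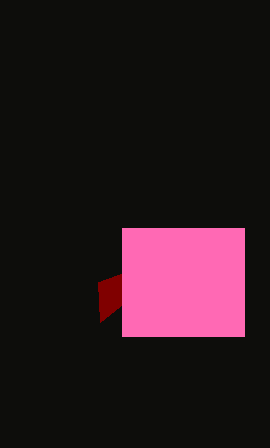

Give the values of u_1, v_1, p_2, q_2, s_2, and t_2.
u_1 = 100, v_1 = 322, p_2 = 122, q_2 = 228, s_2 = 244, t_2 = 336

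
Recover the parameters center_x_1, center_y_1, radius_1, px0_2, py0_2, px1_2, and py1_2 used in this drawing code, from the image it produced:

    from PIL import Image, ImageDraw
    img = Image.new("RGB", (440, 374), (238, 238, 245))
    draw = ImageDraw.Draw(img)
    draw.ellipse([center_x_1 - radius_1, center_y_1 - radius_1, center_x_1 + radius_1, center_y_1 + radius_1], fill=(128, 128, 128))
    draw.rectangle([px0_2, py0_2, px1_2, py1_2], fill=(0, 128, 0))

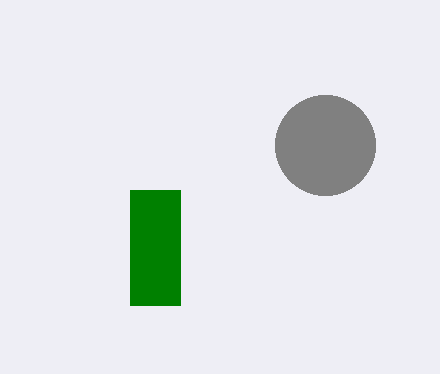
center_x_1 = 325; center_y_1 = 145; radius_1 = 50; px0_2 = 130; py0_2 = 190; px1_2 = 180; py1_2 = 305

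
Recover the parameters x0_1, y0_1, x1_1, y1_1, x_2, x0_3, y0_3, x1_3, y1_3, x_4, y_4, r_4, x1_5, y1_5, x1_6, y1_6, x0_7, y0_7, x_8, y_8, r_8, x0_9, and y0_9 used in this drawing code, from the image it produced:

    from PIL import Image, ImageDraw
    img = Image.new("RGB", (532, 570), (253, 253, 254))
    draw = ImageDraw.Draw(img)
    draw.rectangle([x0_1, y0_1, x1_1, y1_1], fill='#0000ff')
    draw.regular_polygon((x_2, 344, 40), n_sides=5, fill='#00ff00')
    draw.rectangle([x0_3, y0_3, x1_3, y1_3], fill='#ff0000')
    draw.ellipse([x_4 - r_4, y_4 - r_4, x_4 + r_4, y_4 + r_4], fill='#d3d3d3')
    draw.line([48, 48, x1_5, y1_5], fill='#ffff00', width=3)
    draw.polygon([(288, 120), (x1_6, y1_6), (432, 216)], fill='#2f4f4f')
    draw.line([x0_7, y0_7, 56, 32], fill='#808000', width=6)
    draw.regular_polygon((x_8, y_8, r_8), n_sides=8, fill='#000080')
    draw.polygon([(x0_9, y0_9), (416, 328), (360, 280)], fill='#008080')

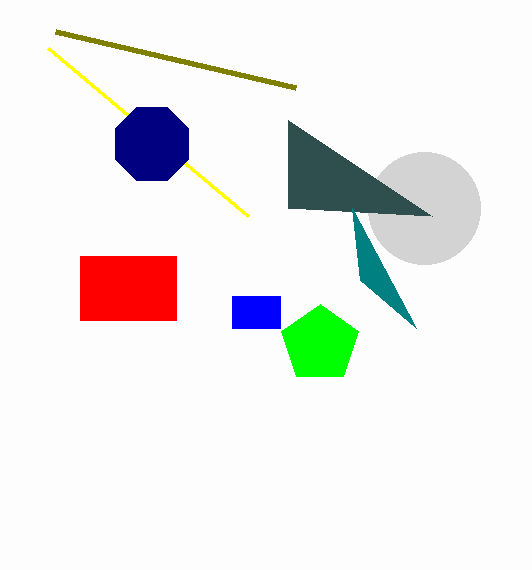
x0_1 = 232, y0_1 = 296, x1_1 = 280, y1_1 = 328, x_2 = 320, x0_3 = 80, y0_3 = 256, x1_3 = 176, y1_3 = 320, x_4 = 424, y_4 = 208, r_4 = 56, x1_5 = 248, y1_5 = 216, x1_6 = 288, y1_6 = 208, x0_7 = 296, y0_7 = 88, x_8 = 152, y_8 = 144, r_8 = 40, x0_9 = 352, y0_9 = 208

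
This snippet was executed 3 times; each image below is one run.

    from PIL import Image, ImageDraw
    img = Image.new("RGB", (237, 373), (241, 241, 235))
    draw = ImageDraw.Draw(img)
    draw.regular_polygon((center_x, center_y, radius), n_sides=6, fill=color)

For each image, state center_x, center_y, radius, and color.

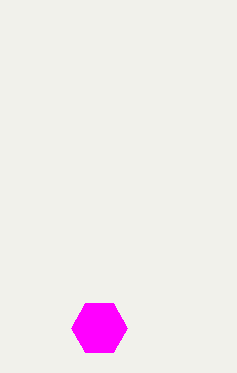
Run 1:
center_x = 99; center_y = 328; radius = 28; color = 'magenta'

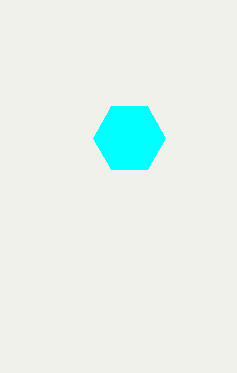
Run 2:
center_x = 129, center_y = 138, radius = 36, color = 'cyan'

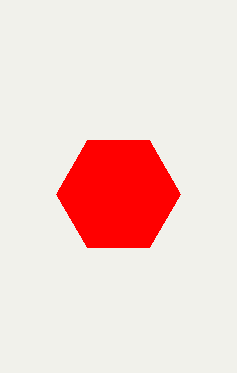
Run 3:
center_x = 118, center_y = 194, radius = 62, color = 'red'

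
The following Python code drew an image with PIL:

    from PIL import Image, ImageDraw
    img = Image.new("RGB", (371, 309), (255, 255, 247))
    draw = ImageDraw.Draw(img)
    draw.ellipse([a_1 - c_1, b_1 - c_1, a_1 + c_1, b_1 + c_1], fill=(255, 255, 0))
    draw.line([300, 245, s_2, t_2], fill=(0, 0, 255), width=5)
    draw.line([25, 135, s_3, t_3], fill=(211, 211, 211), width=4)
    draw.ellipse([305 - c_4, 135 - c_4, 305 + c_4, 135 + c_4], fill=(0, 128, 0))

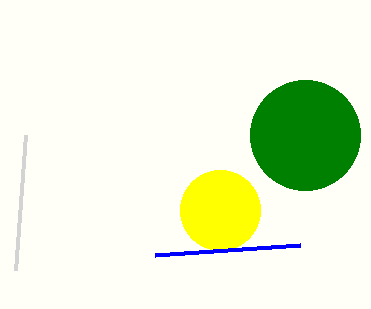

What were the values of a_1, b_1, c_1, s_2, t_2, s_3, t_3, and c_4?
a_1 = 220; b_1 = 210; c_1 = 40; s_2 = 155; t_2 = 255; s_3 = 15; t_3 = 270; c_4 = 55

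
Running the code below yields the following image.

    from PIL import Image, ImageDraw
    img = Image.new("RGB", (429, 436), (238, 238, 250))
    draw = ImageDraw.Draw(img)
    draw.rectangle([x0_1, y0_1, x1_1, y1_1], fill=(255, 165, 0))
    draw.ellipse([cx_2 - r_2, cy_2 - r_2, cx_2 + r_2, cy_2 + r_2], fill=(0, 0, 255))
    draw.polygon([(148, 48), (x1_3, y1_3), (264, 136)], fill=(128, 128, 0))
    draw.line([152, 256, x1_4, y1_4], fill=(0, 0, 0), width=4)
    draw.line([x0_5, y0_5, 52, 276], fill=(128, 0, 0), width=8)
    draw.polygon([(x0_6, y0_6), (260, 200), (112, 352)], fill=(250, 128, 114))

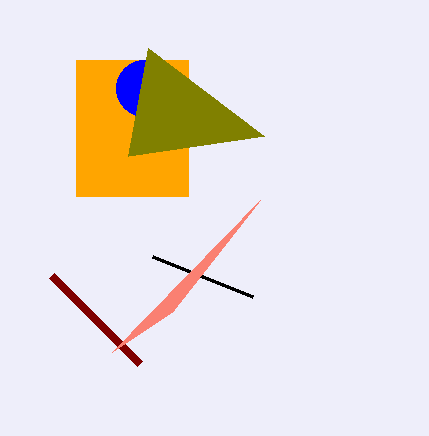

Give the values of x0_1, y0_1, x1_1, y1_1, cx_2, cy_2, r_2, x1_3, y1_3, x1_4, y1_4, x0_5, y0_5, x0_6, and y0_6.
x0_1 = 76, y0_1 = 60, x1_1 = 188, y1_1 = 196, cx_2 = 144, cy_2 = 88, r_2 = 28, x1_3 = 128, y1_3 = 156, x1_4 = 252, y1_4 = 296, x0_5 = 140, y0_5 = 364, x0_6 = 172, y0_6 = 312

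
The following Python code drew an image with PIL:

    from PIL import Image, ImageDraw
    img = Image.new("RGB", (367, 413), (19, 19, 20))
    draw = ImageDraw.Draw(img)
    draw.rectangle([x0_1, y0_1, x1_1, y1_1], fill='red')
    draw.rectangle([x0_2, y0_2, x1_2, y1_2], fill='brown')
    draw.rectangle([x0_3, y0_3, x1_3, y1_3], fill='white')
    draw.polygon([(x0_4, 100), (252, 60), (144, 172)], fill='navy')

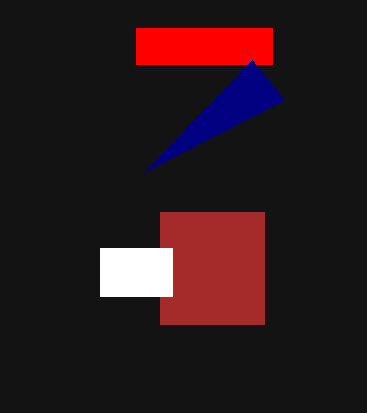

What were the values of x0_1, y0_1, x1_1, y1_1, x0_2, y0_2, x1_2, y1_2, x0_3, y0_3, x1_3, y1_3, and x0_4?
x0_1 = 136; y0_1 = 28; x1_1 = 272; y1_1 = 64; x0_2 = 160; y0_2 = 212; x1_2 = 264; y1_2 = 324; x0_3 = 100; y0_3 = 248; x1_3 = 172; y1_3 = 296; x0_4 = 284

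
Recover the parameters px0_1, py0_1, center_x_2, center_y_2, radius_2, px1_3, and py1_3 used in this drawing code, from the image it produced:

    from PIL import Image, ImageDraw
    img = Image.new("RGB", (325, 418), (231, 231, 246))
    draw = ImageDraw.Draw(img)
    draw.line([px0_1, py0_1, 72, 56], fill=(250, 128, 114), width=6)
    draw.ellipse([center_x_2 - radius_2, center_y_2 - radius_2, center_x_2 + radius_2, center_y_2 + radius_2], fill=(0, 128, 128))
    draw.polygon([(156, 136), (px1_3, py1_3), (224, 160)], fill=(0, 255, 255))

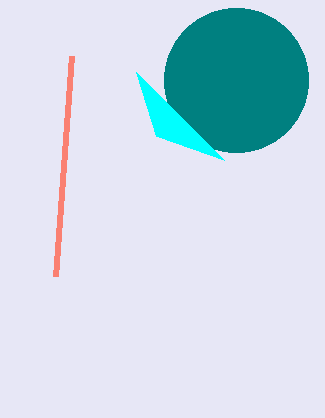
px0_1 = 56, py0_1 = 276, center_x_2 = 236, center_y_2 = 80, radius_2 = 72, px1_3 = 136, py1_3 = 72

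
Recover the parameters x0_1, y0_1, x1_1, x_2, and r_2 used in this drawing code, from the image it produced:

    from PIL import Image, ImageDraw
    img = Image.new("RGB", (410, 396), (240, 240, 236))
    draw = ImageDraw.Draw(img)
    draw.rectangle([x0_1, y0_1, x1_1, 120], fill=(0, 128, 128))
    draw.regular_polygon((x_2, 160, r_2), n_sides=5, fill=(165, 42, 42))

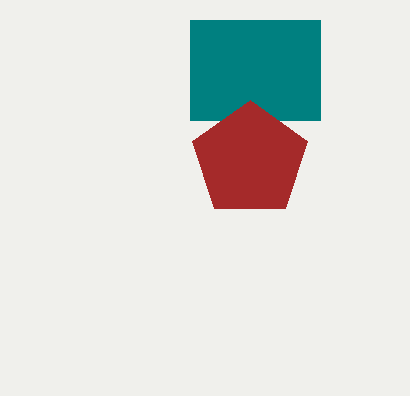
x0_1 = 190, y0_1 = 20, x1_1 = 320, x_2 = 250, r_2 = 60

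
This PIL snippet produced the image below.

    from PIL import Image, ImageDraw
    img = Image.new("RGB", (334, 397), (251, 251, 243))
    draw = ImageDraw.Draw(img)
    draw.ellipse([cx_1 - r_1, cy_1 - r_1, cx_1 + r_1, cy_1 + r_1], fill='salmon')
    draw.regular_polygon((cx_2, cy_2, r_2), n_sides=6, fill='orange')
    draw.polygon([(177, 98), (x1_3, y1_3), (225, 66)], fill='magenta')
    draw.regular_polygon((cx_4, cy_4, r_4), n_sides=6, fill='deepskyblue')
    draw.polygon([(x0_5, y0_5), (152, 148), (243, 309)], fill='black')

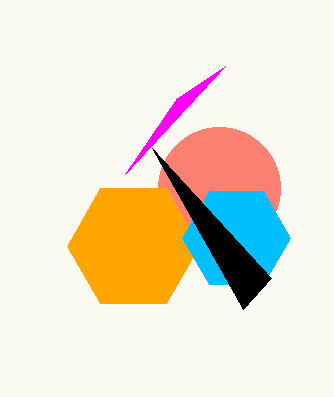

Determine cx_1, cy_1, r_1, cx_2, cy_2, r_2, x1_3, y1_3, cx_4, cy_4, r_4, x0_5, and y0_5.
cx_1 = 219
cy_1 = 188
r_1 = 61
cx_2 = 133
cy_2 = 246
r_2 = 66
x1_3 = 125
y1_3 = 174
cx_4 = 236
cy_4 = 238
r_4 = 54
x0_5 = 271
y0_5 = 278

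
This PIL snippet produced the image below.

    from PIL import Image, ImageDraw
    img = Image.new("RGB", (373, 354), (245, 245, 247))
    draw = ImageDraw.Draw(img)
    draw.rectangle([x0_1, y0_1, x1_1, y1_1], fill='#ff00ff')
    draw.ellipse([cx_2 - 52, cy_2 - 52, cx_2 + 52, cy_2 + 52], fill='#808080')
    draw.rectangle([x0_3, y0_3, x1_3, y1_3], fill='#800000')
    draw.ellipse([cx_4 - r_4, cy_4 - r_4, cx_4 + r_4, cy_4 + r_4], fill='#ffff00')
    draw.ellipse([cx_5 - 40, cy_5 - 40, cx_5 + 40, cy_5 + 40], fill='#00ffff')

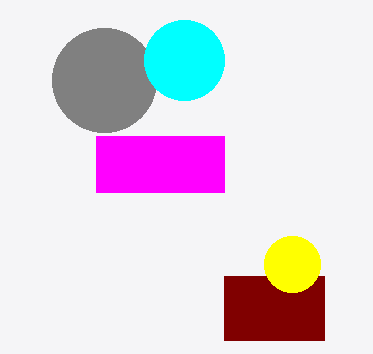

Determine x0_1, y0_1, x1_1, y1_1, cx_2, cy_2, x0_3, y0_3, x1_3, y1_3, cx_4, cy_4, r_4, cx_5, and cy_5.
x0_1 = 96
y0_1 = 136
x1_1 = 224
y1_1 = 192
cx_2 = 104
cy_2 = 80
x0_3 = 224
y0_3 = 276
x1_3 = 324
y1_3 = 340
cx_4 = 292
cy_4 = 264
r_4 = 28
cx_5 = 184
cy_5 = 60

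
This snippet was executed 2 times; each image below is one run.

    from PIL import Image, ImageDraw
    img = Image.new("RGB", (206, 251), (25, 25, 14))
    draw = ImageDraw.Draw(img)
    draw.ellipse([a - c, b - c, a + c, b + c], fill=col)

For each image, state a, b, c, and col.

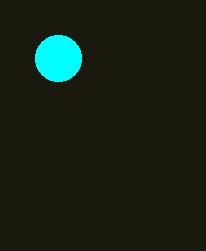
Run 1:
a = 58; b = 58; c = 23; col = 'cyan'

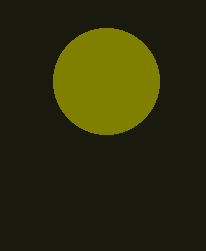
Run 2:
a = 106; b = 81; c = 53; col = 'olive'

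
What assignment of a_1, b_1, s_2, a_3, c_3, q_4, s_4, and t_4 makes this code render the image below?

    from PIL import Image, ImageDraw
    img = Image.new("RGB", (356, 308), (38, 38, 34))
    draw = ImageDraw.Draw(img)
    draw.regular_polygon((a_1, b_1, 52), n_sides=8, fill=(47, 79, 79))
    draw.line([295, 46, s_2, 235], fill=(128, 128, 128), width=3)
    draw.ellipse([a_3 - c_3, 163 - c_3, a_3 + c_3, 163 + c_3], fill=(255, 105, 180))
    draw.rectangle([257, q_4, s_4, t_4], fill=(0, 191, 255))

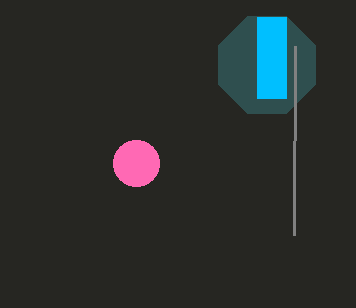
a_1 = 267; b_1 = 65; s_2 = 294; a_3 = 136; c_3 = 23; q_4 = 17; s_4 = 286; t_4 = 98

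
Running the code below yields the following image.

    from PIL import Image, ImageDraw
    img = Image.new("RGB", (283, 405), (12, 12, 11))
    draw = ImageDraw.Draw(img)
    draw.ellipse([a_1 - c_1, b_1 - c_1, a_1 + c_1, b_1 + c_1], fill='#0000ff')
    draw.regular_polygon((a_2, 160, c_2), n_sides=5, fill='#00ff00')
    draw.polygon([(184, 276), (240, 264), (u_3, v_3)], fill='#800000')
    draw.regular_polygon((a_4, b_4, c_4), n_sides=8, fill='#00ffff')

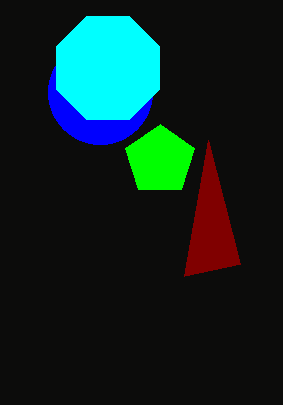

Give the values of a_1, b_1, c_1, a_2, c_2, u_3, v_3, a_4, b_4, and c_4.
a_1 = 100
b_1 = 92
c_1 = 52
a_2 = 160
c_2 = 36
u_3 = 208
v_3 = 140
a_4 = 108
b_4 = 68
c_4 = 56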